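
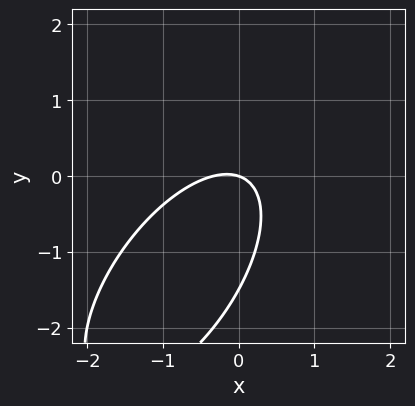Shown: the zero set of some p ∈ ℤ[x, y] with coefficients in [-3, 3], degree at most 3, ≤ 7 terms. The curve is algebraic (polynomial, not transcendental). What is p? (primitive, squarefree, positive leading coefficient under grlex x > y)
First, the degree is 2 — the shape is more complex than any degree-1 curve.
Then, reading off the gridlines: it crosses the x-axis at the gridline x = 0; it crosses the y-axis at the gridline y = 0.
Finally, putting this together gives p.

3*x^2 - 3*x*y + 2*y^2 + x + 3*y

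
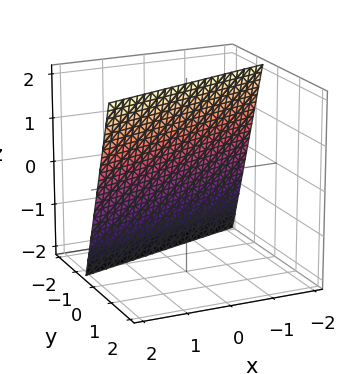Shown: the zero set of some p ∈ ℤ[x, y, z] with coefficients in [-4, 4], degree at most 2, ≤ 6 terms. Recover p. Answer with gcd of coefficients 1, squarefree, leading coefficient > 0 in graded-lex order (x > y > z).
x - 3*y + z - 2

1. Degree: the surface is flat (a plane), so deg p = 1.
2. Observable constraints: one x-axis crossing is at x = 2; one z-axis crossing is at z = 2.
3. Matching integer coefficients to the picture gives p.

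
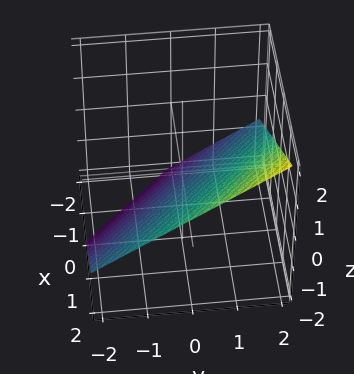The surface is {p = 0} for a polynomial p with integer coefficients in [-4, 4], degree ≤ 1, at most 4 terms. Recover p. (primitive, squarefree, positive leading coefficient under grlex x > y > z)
Degree: every cross-section is a straight line — this is a plane, so deg p = 1.
Reading off the gridlines: it meets the y-axis at y = 1 (among the integer gridlines); it crosses the x-axis at the gridline x = 1.
Fitting integer coefficients to these (and the overall shape) gives p.

2*x + 2*y - 3*z - 2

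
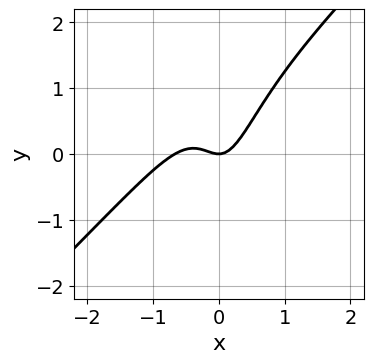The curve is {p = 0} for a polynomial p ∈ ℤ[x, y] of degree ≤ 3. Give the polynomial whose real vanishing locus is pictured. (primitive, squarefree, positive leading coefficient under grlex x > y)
3*x^3 - 3*x^2*y + 2*x^2 - y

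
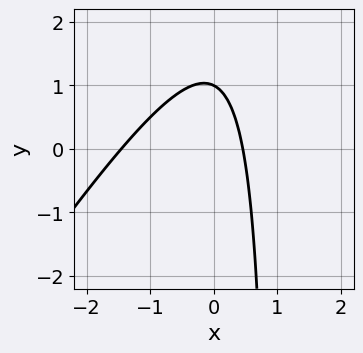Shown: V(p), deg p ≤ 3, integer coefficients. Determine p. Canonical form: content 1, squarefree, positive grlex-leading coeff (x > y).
(a) deg p = 2. No degree-1 curve has this shape.
(b) From the axis intercepts and sections: one y-axis crossing is at y = 1.
(c) The integer polynomial consistent with all of this is the stated p.

3*x^2 - 2*x*y + 3*x + 2*y - 2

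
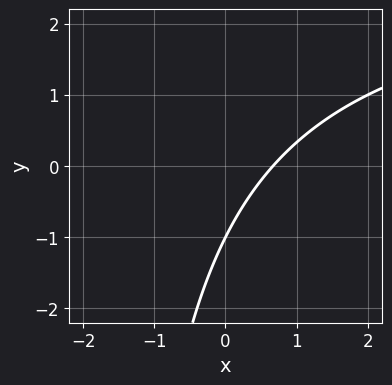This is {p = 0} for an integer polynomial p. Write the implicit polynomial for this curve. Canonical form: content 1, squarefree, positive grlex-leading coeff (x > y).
x*y - 3*x + 2*y + 2

deg p = 2.
Reading off the gridlines: it meets the y-axis at y = -1 (among the integer gridlines).
Solving for integer coefficients yields p as stated.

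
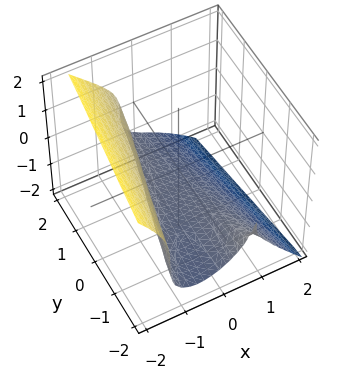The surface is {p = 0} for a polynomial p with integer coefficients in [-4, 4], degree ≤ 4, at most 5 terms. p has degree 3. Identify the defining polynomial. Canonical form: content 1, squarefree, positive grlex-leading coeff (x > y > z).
3*x^3 + 2*z^3 + 2*x*y + 2

(a) deg p = 3. The shape is more complex than any degree-2 surface.
(b) From the visible intercepts: the surface avoids every integer y-axis point in the box; one z-axis crossing is at z = -1.
(c) Assembling these constraints gives the stated polynomial.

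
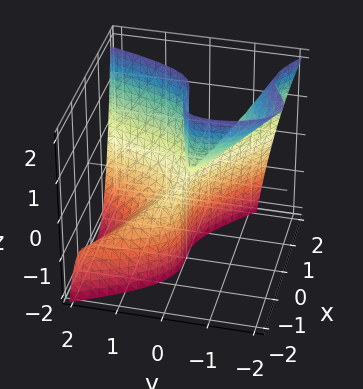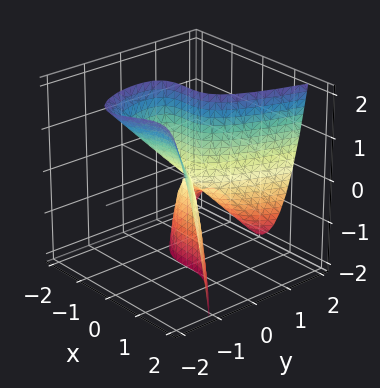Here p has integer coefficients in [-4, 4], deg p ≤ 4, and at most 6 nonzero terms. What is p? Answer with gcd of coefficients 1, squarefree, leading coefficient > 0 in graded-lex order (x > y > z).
deg p = 3.
Observable constraints: one x-axis crossing is at x = 0; it crosses the y-axis at the gridline y = 0; the visible z-axis segment lies entirely on the surface.
Together with the visible shape, these determine p as stated.

x^3 + x^2*y - y^2 - y*z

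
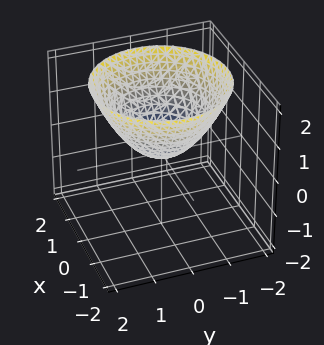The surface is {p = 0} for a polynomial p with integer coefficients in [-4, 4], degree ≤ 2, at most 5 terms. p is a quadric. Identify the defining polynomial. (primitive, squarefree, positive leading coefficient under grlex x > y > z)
2*x^2 + 2*y^2 - 3*z

deg p = 2.
Symmetries: every cross-section ⟂ z is a circle, so x, y appear only via x² + y².
Reading off the gridlines: it crosses the x-axis at the gridline x = 0; it meets the z-axis at z = 0 (among the integer gridlines).
Putting this together gives p.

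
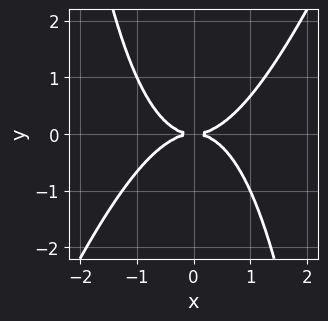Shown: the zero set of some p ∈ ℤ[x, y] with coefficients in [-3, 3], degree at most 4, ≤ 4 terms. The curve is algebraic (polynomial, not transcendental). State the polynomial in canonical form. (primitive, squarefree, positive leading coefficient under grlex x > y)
2*x^4 - x^3*y - 3*y^2

1. deg p = 4. A generic line meets the curve in up to 4 points.
2. Against the integer gridlines: one y-axis crossing is at y = 0; it meets the x-axis at x = 0 (among the integer gridlines).
3. Solving for integer coefficients yields p as stated.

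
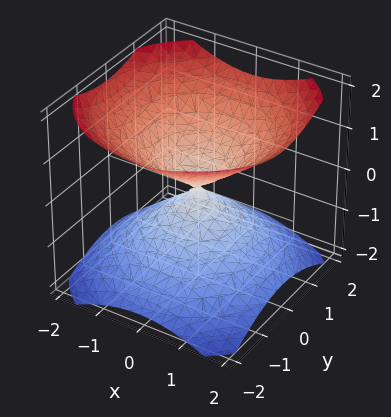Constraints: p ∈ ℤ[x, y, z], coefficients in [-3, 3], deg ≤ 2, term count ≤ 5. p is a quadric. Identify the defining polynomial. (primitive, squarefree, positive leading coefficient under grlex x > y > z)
First, the picture has 2 separate pieces. Treating them together as one polynomial.
Then, deg p = 2. Two nappes meeting at a single point; a quadric.
Next, symmetries: mirror symmetry z ↦ −z ⇒ only even powers of z; every cross-section ⟂ z is a circle, so x, y appear only via x² + y².
Next, reading off the gridlines: one x-axis crossing is at x = 0; it crosses the y-axis at the gridline y = 0; a circular section at z = 1 has radius between 1 and 2; it crosses the z-axis at the gridline z = 0.
Finally, fitting integer coefficients to these (and the overall shape) gives p.

2*x^2 + 2*y^2 - 3*z^2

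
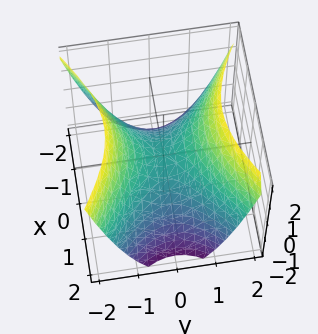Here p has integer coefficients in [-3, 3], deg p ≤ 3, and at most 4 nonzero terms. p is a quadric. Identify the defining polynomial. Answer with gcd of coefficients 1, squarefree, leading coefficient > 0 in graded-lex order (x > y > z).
1. Degree: a hyperbolic paraboloid; a quadric, so deg p = 2.
2. Symmetries: it's symmetric under y → −y, forcing even powers of y; it's symmetric under x → −x, forcing even powers of x.
3. Checking where it meets the axes: it meets the y-axis at y = 0 (among the integer gridlines); one z-axis crossing is at z = 0; it crosses the x-axis at the gridline x = 0.
4. Together with the visible shape, these determine p as stated.

2*x^2 - 3*y^2 + 3*z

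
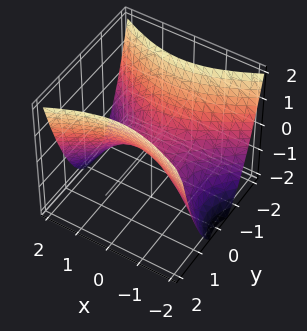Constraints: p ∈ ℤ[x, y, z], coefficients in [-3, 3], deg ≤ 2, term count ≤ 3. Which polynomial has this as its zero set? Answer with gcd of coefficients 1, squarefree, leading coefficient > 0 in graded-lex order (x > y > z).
1. Degree: a hyperbolic paraboloid; a quadric, so deg p = 2.
2. Symmetries: the x ↦ −x reflection is a symmetry, so x appears only in even powers; mirror symmetry y ↦ −y ⇒ only even powers of y.
3. Against the integer gridlines: it crosses the z-axis at the gridline z = 0; one y-axis crossing is at y = 0; it crosses the x-axis at the gridline x = 0.
4. Matching integer coefficients to the picture gives p.

x^2 - 2*y^2 + 2*z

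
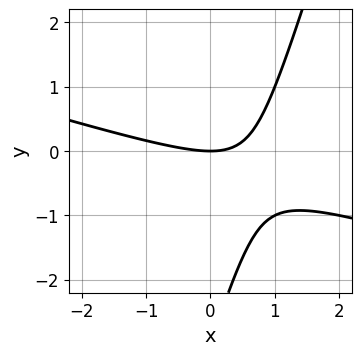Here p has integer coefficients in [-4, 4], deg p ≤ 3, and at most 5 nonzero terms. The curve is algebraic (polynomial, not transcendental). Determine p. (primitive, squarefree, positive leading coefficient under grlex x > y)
The degree is 2 — a generic line meets the curve in up to 2 points.
Observable constraints: it crosses the y-axis at the gridline y = 0; one x-axis crossing is at x = 0.
Putting this together gives p.

x^2 + 3*x*y - y^2 - 3*y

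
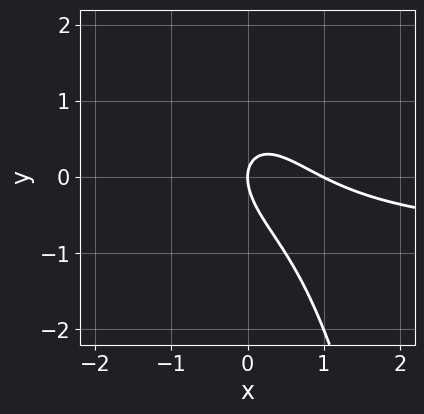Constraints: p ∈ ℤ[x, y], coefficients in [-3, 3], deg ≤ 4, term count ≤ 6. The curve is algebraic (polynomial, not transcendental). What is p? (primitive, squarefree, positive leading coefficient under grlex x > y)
x^2*y + x^2 + x*y + y^2 - x

First, deg p = 3.
Next, from the visible intercepts: one y-axis crossing is at y = 0; the x-axis gridline crossings are at x ∈ {0, 1}.
Finally, the integer polynomial consistent with all of this is the stated p.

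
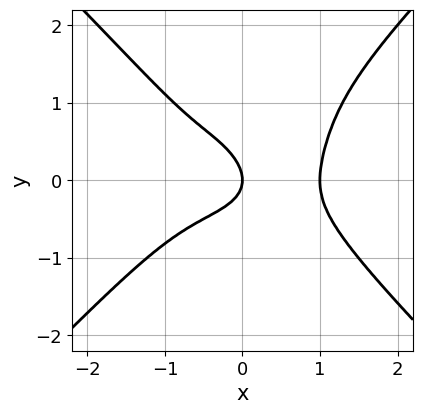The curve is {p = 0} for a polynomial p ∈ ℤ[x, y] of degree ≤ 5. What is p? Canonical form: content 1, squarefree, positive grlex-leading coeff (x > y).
2*x^4 - 2*y^4 + 2*y^3 - 3*y^2 - 2*x

First, degree: the shape is more complex than any degree-3 curve, so deg p = 4.
Next, from the axis intercepts and sections: it crosses the y-axis at the gridline y = 0; the x-axis gridline crossings are at x ∈ {0, 1}.
Finally, fitting integer coefficients to these (and the overall shape) gives p.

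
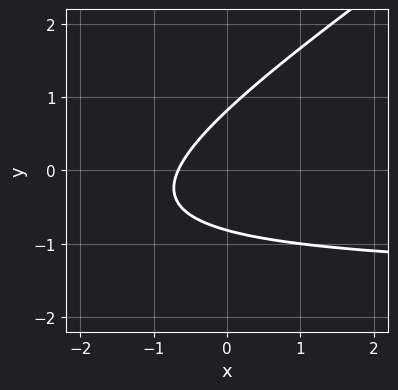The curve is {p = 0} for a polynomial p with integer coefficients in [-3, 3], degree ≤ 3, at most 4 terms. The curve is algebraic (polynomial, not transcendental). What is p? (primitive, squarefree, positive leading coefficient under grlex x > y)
First, degree: a generic line meets the curve in up to 2 points, so deg p = 2.
Finally, matching integer coefficients to the picture gives p.

2*x*y - 3*y^2 + 3*x + 2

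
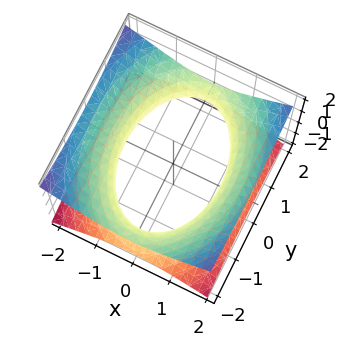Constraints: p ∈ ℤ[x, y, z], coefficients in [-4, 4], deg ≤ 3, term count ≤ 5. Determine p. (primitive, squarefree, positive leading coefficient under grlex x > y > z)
The degree is 2 — one connected sheet with a waist; a quadric.
Symmetries: the z ↦ −z reflection is a symmetry, so z appears only in even powers; it's symmetric under x → −x, forcing even powers of x; the y ↦ −y reflection is a symmetry, so y appears only in even powers.
Against the integer gridlines: it misses every integer gridline on the z-axis.
Assembling these constraints gives the stated polynomial.

2*x^2 + y^2 - 3*z^2 - 3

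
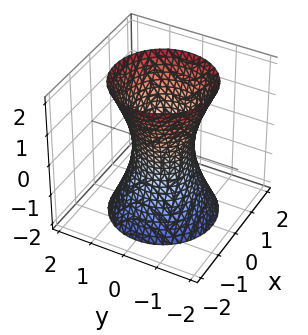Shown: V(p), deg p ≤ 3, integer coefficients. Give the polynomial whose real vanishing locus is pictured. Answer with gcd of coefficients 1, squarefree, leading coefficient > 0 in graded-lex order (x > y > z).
3*x^2 + 3*y^2 - z^2 - 2

(a) deg p = 2. One connected sheet with a waist; a quadric.
(b) Symmetries: rotational symmetry about the z-axis ⇒ p depends on x, y only through x² + y²; it's symmetric under z → −z, forcing even powers of z.
(c) From the visible intercepts: it misses every integer gridline on the z-axis; a circular section at z = 1 has radius exactly 1.
(d) These observations pin down the coefficients.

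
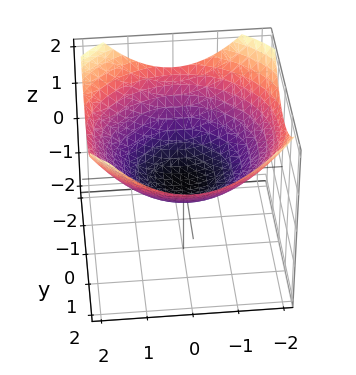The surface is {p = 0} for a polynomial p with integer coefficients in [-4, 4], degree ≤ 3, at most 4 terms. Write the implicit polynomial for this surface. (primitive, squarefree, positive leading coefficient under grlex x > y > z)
The degree is 2 — no degree-1 surface has this shape.
Symmetries: the z-axis is an axis of rotation, so x and y enter only as x² + y².
From the visible intercepts: a circular section at z = 0 has radius exactly 1; the x-axis gridline crossings are at x ∈ {-1, 1}; among the integer gridlines, it crosses the y-axis at y ∈ {-1, 1}.
These observations pin down the coefficients.

x^2 + y^2 - 3*z - 1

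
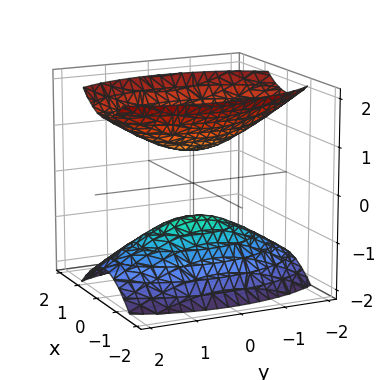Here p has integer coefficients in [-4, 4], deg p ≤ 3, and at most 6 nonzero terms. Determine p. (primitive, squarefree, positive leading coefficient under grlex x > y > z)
(a) I count 2 distinct pieces. Treating them together as one polynomial.
(b) The degree is 2 — two sheets facing apart; a quadric.
(c) Symmetries: it's symmetric under x → −x, forcing even powers of x; mirror symmetry y ↦ −y ⇒ only even powers of y; it's symmetric under z → −z, forcing even powers of z.
(d) Reading off the gridlines: it misses every integer gridline on the y-axis; no x-intercept at any integer in the box.
(e) Assembling these constraints gives the stated polynomial.

3*x^2 + y^2 - 2*z^2 + 1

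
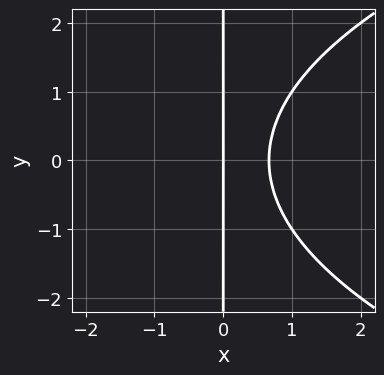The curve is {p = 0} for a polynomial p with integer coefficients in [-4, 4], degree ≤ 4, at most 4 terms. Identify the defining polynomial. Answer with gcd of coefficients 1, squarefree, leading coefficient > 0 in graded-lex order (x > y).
First, deg p = 3. No degree-2 curve has this shape.
Next, symmetries: it's symmetric under y → −y, forcing even powers of y.
Next, observable constraints: the visible y-axis segment lies entirely on the curve; it crosses the x-axis at the gridline x = 0.
Finally, the integer polynomial consistent with all of this is the stated p.

x*y^2 - 3*x^2 + 2*x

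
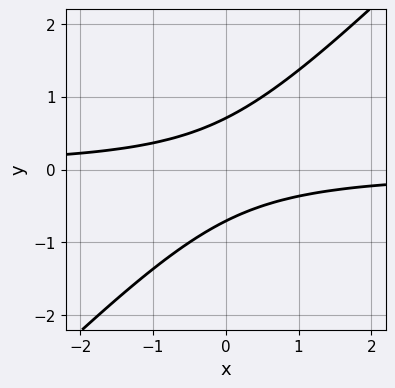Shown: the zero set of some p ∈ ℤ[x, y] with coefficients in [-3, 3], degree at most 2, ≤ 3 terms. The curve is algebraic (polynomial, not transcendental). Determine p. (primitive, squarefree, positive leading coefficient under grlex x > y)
2*x*y - 2*y^2 + 1

1. deg p = 2.
2. Observable constraints: no x-intercept at any integer in the box.
3. Fitting integer coefficients to these (and the overall shape) gives p.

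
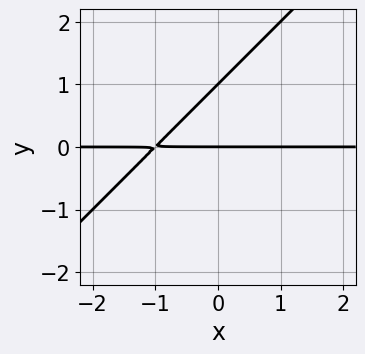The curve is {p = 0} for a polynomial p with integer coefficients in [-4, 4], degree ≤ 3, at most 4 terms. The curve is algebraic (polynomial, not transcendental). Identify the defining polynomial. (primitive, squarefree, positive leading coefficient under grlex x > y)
x*y - y^2 + y

First, deg p = 2.
Then, against the integer gridlines: every point of the x-axis in the box is on the curve; the y-axis gridline crossings are at y ∈ {0, 1}.
Finally, assembling these constraints gives the stated polynomial.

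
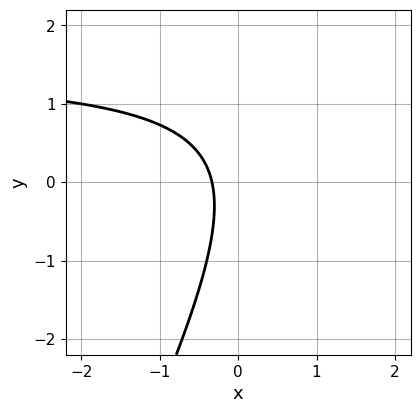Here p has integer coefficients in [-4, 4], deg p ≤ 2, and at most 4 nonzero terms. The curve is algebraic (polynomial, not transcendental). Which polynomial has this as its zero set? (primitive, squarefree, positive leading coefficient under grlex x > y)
2*x*y - y^2 - 3*x - 1

1. Degree: the shape is more complex than any degree-1 curve, so deg p = 2.
2. Observable constraints: the curve avoids every integer y-axis point in the box.
3. Fitting integer coefficients to these (and the overall shape) gives p.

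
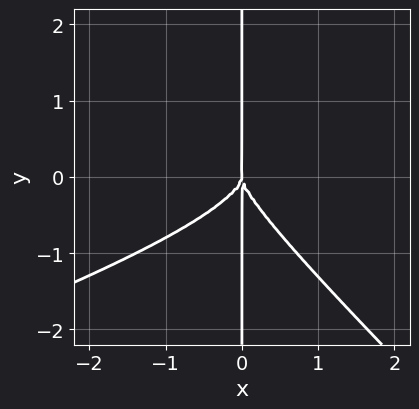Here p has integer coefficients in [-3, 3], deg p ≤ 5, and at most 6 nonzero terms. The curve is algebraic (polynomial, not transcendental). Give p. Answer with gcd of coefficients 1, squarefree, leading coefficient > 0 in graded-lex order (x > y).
First, deg p = 4.
Next, from the visible intercepts: every point of the y-axis in the box is on the curve; it crosses the x-axis at the gridline x = 0.
Finally, the integer polynomial consistent with all of this is the stated p.

x^3*y - 2*x^2*y^2 - 3*x*y^3 - 2*x^3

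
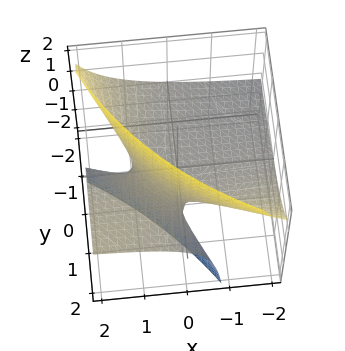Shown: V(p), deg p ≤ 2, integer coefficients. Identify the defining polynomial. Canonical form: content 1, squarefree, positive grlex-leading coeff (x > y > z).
(a) The degree is 2 — no degree-1 surface has this shape.
(b) Reading off the gridlines: every point of the x-axis in the box is on the surface; it meets the z-axis at z = 0 (among the integer gridlines).
(c) Putting this together gives p. Check: (0, 1, 0) on the y-axis lies on the surface, and p(0, 1, 0) = 0. ✓

x*y - 3*x*z - 3*y*z + 3*z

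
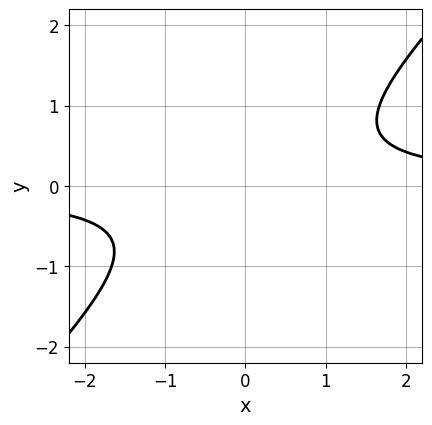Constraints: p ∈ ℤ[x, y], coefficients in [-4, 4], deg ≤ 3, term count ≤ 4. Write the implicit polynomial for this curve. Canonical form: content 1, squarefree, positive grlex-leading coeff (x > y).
3*x*y - 3*y^2 - 2

First, the degree is 2 — a generic line meets the curve in up to 2 points.
Next, from the visible intercepts: the curve avoids every integer y-axis point in the box; it misses every integer gridline on the x-axis.
Finally, putting this together gives p.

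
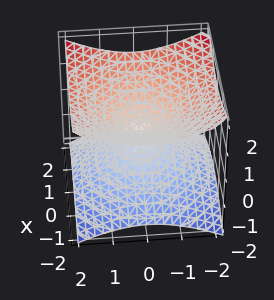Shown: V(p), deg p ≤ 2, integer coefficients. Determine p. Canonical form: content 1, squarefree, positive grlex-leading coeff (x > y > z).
First, degree: two nappes meeting at a single point; a quadric, so deg p = 2.
Then, symmetry: the z-axis is an axis of rotation, so x and y enter only as x² + y²; it's symmetric under z → −z, forcing even powers of z.
Then, checking where it meets the axes: it meets the y-axis at y = 0 (among the integer gridlines); it meets the z-axis at z = 0 (among the integer gridlines); it crosses the x-axis at the gridline x = 0; a circular section at z = -1 has radius between 1 and 2.
Finally, assembling these constraints gives the stated polynomial.

x^2 + y^2 - 2*z^2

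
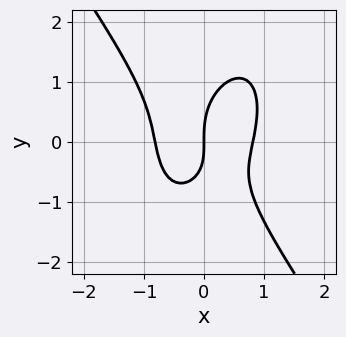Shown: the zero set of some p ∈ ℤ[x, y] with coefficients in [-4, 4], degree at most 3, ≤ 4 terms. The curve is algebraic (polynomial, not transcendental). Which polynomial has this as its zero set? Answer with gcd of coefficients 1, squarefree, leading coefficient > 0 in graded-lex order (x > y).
3*x^3 + y^3 - x*y - 2*x

(a) The degree is 3 — no degree-2 curve has this shape.
(b) From the axis intercepts and sections: one y-axis crossing is at y = 0; it meets the x-axis at x = 0 (among the integer gridlines).
(c) Fitting integer coefficients to these (and the overall shape) gives p.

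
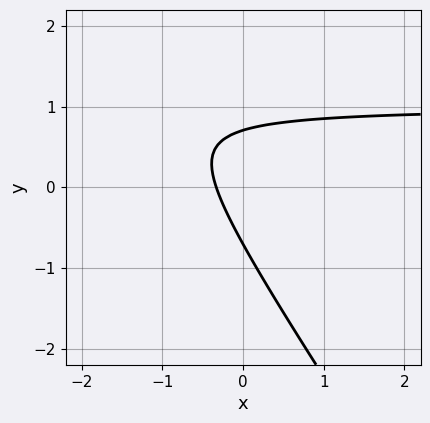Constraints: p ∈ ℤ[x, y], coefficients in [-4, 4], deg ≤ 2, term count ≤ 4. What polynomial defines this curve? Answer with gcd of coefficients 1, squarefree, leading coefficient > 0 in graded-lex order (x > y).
3*x*y + 2*y^2 - 3*x - 1

(a) The degree is 2 — no degree-1 curve has this shape.
(b) The integer polynomial consistent with all of this is the stated p.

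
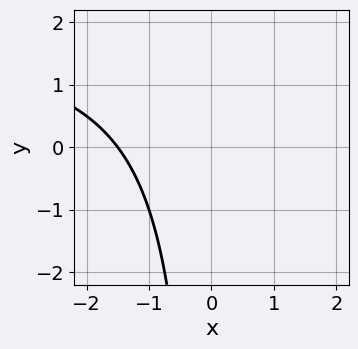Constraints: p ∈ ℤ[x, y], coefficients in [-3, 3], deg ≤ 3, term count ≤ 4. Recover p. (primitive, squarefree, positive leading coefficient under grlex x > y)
x*y - 2*x - 3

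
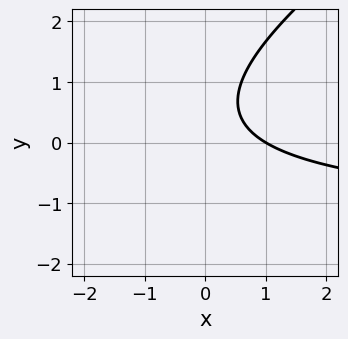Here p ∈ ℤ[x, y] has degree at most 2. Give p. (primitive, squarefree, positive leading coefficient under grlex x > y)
2*x*y - 3*y^2 + 3*x + 3*y - 3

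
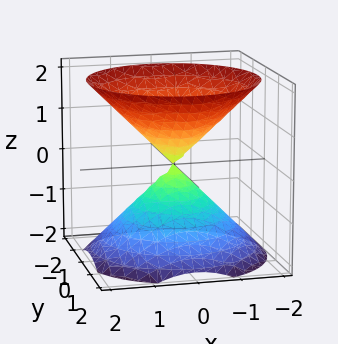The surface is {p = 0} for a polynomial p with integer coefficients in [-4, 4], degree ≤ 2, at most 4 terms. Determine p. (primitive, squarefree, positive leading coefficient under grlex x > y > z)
x^2 + y^2 - z^2

1. There are 2 components.
2. The degree is 2 — a double cone through the origin; a quadric.
3. Symmetries: rotational symmetry about the z-axis ⇒ p depends on x, y only through x² + y²; mirror symmetry z ↦ −z ⇒ only even powers of z.
4. From the visible intercepts: one x-axis crossing is at x = 0; it crosses the y-axis at the gridline y = 0.
5. Together with the visible shape, these determine p as stated.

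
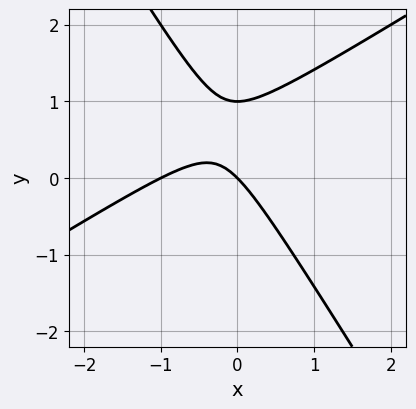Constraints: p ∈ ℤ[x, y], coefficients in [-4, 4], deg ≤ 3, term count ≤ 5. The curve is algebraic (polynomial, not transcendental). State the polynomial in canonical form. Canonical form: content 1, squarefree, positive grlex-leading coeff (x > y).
First, deg p = 2.
Then, against the integer gridlines: the x-axis gridline crossings are at x ∈ {-1, 0}; the y-axis gridline crossings are at y ∈ {0, 1}.
Finally, matching integer coefficients to the picture gives p.

x^2 - x*y - y^2 + x + y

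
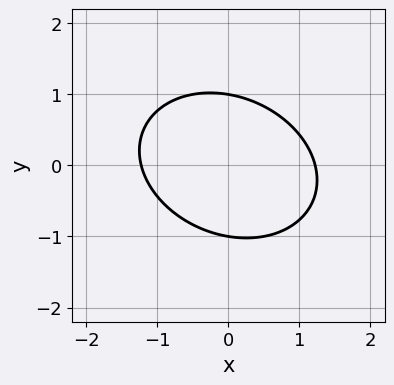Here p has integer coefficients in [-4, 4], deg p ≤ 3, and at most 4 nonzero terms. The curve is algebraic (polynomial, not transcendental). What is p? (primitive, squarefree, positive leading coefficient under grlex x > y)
2*x^2 + x*y + 3*y^2 - 3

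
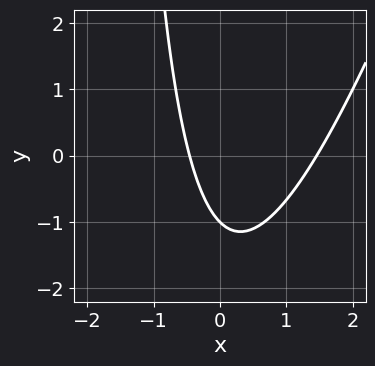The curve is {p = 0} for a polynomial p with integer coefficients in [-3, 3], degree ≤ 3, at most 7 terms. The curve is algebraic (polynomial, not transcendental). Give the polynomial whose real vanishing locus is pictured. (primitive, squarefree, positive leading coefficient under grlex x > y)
(a) The degree is 2 — a generic line meets the curve in up to 2 points.
(b) Observable constraints: it crosses the y-axis at the gridline y = -1.
(c) Solving for integer coefficients yields p as stated.

3*x^2 - x*y - 3*x - 2*y - 2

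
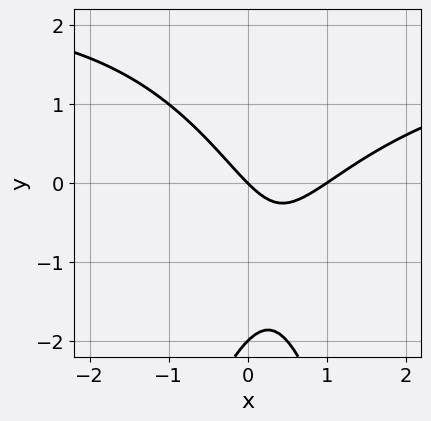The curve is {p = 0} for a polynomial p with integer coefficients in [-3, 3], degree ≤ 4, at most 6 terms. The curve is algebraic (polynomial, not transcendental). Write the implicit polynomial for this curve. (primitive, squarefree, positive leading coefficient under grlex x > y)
x^2*y - 2*x^2 + y^2 + 2*x + 2*y

First, the degree is 3 — a generic line meets the curve in up to 3 points.
Then, observable constraints: the y-axis gridline crossings are at y ∈ {-2, 0}; the x-axis gridline crossings are at x ∈ {0, 1}.
Finally, together with the visible shape, these determine p as stated.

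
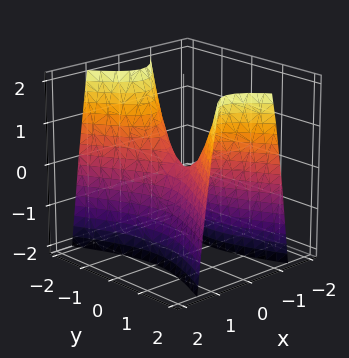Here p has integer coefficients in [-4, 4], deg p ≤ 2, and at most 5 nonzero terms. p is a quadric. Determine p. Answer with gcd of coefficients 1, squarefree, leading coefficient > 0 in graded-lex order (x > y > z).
First, the degree is 2 — a saddle surface; a quadric.
Next, symmetries: it's symmetric under y → −y, forcing even powers of y; mirror symmetry x ↦ −x ⇒ only even powers of x.
Then, checking where it meets the axes: it meets the z-axis at z = 0 (among the integer gridlines); one y-axis crossing is at y = 0.
Finally, these observations pin down the coefficients.

3*x^2 - y^2 + z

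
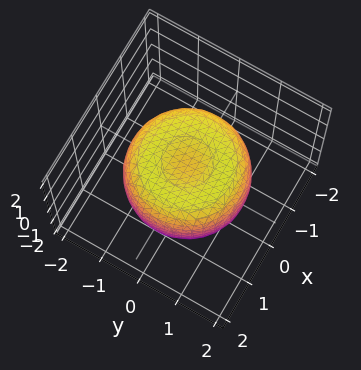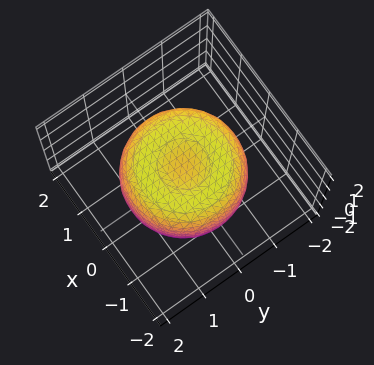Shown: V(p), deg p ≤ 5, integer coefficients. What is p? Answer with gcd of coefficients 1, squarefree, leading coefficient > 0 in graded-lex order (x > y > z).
First, deg p = 4. A generic line meets the surface in up to 4 points.
Next, symmetries: every cross-section ⟂ z is a circle, so x, y appear only via x² + y².
Then, from the visible intercepts: a circular section at z = -1 has radius between 0 and 1.
Finally, these observations pin down the coefficients.

2*x^4 + 4*x^2*y^2 + 2*y^4 - 3*x^2 - 3*y^2 + 3*z^2 - 2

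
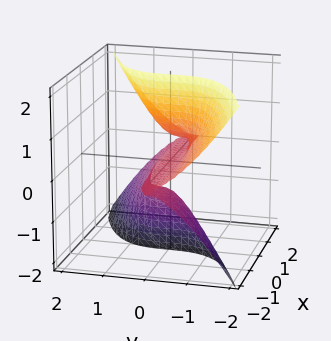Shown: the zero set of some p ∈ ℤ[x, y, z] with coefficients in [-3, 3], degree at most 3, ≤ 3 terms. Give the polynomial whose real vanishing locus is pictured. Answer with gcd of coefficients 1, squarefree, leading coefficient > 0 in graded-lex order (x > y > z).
3*x*z^2 - 3*y^3 - z

(a) Degree: no degree-2 surface has this shape, so deg p = 3.
(b) Observable constraints: the visible x-axis segment lies entirely on the surface; it crosses the z-axis at the gridline z = 0.
(c) Together with the visible shape, these determine p as stated.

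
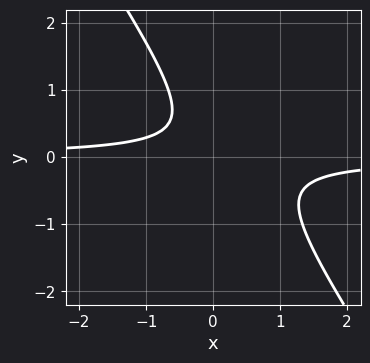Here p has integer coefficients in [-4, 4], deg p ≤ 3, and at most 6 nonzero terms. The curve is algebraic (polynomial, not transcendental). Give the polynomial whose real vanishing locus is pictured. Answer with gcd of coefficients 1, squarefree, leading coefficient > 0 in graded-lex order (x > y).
3*x*y + 2*y^2 - y + 1

Degree: the shape is more complex than any degree-1 curve, so deg p = 2.
From the axis intercepts and sections: it misses every integer gridline on the y-axis; no x-intercept at any integer in the box.
These observations pin down the coefficients.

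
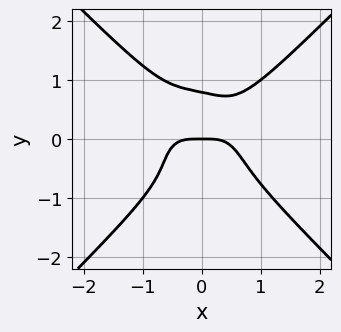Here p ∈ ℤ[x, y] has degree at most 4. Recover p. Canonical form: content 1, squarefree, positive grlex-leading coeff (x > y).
deg p = 4. No degree-3 curve has this shape.
Observable constraints: it meets the y-axis at y = 0 (among the integer gridlines); it crosses the x-axis at the gridline x = 0.
These observations pin down the coefficients.

2*x^4 - 2*y^4 - x*y^2 + y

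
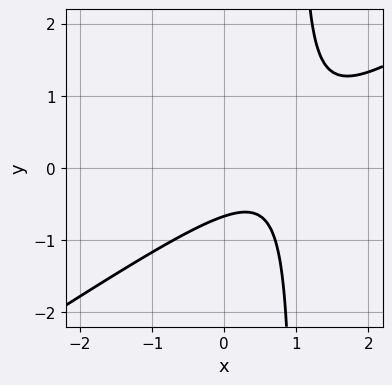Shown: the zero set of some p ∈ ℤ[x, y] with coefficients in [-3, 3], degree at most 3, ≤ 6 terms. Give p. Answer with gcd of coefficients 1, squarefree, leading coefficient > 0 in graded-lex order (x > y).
2*x^2 - 3*x*y - 3*x + 3*y + 2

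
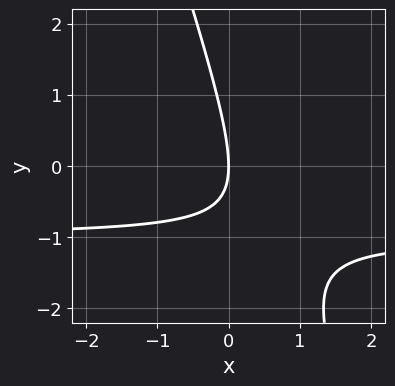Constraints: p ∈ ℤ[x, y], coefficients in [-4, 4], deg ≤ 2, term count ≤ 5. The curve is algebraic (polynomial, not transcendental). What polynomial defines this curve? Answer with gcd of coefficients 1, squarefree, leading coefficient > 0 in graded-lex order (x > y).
3*x*y + y^2 + 3*x

Degree: no degree-1 curve has this shape, so deg p = 2.
Reading off the gridlines: it crosses the x-axis at the gridline x = 0; one y-axis crossing is at y = 0.
Assembling these constraints gives the stated polynomial.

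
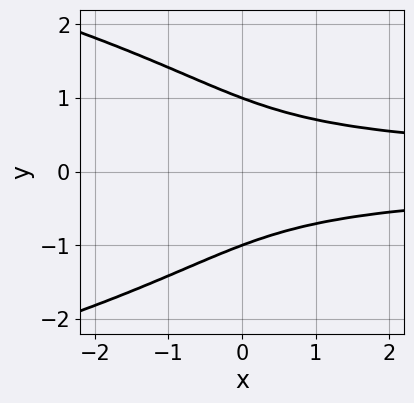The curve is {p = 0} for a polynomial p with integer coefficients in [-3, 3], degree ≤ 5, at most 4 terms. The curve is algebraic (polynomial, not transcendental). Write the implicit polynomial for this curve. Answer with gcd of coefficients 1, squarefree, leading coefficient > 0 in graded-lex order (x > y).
The degree is 4 — a generic line meets the curve in up to 4 points.
Symmetries: it's symmetric under y → −y, forcing even powers of y.
Reading off the gridlines: among the integer gridlines, it crosses the y-axis at y ∈ {-1, 1}; the curve avoids every integer x-axis point in the box.
The integer polynomial consistent with all of this is the stated p.

2*y^4 + 3*x*y^2 - 2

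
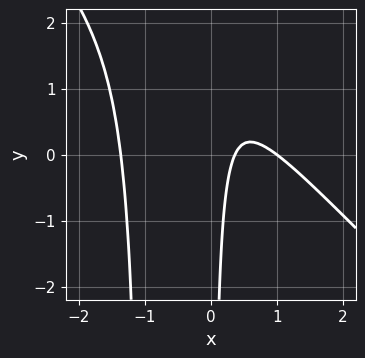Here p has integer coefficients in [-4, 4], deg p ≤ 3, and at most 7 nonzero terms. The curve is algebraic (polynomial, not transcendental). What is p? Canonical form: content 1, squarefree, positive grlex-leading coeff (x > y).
2*x^3 + 2*x^2*y + 2*x*y - 3*x + 1

deg p = 3. The shape is more complex than any degree-2 curve.
Observable constraints: no y-intercept at any integer in the box; it meets the x-axis at x = 1 (among the integer gridlines).
Putting this together gives p.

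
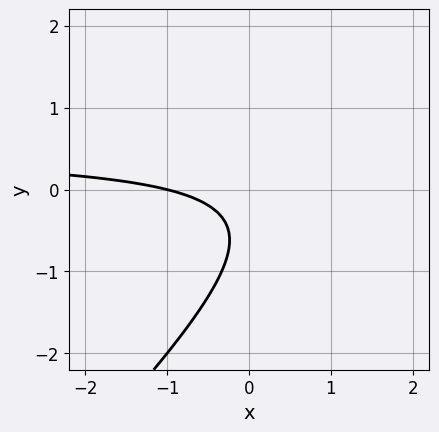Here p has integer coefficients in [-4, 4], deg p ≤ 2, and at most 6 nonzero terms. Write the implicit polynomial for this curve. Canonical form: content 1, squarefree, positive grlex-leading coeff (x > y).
First, deg p = 2. No degree-1 curve has this shape.
Next, from the visible intercepts: the curve avoids every integer y-axis point in the box; one x-axis crossing is at x = -1.
Finally, fitting integer coefficients to these (and the overall shape) gives p.

2*x*y - 2*y^2 - x - 2*y - 1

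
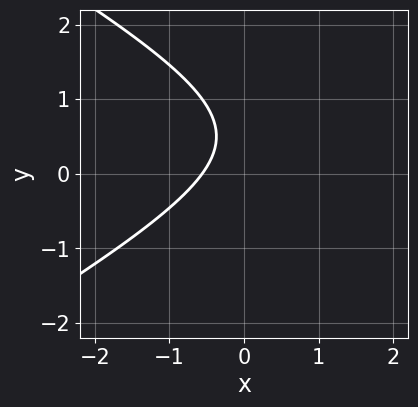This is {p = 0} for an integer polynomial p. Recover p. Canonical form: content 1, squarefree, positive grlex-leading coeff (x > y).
x^2 - 3*y^2 - 3*x + 3*y - 2

(a) Degree: the shape is more complex than any degree-1 curve, so deg p = 2.
(b) From the visible intercepts: it misses every integer gridline on the y-axis.
(c) The integer polynomial consistent with all of this is the stated p.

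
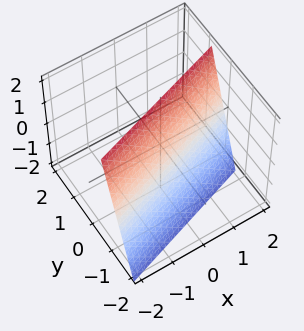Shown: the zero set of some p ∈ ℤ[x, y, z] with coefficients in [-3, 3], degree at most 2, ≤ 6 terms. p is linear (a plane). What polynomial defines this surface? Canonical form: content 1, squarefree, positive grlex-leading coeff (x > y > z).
x - 3*y + z - 2

1. The degree is 1 — the surface is flat (a plane).
2. Against the integer gridlines: it meets the x-axis at x = 2 (among the integer gridlines); one z-axis crossing is at z = 2.
3. Fitting integer coefficients to these (and the overall shape) gives p.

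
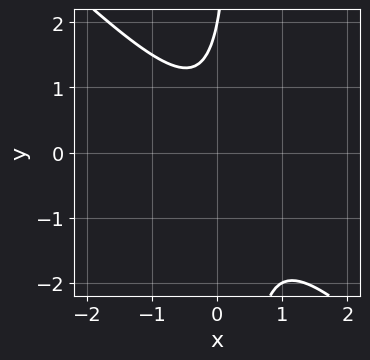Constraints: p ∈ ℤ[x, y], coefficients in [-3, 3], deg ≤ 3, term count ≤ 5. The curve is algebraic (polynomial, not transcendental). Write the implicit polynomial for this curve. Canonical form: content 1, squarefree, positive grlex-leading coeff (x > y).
3*x^2 + 3*x*y - x - y + 2

First, degree: a generic line meets the curve in up to 2 points, so deg p = 2.
Then, against the integer gridlines: one y-axis crossing is at y = 2; it misses every integer gridline on the x-axis.
Finally, together with the visible shape, these determine p as stated.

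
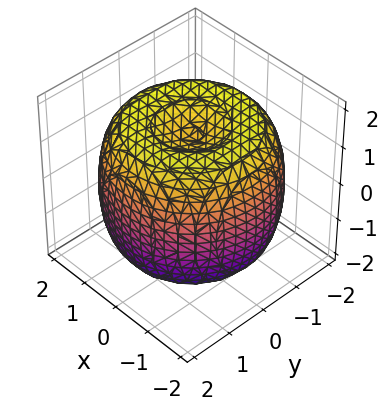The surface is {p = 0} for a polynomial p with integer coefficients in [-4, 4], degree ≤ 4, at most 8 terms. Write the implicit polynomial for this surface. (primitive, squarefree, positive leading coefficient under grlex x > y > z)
1. Degree: no degree-3 surface has this shape, so deg p = 4.
2. Symmetries: the z-axis is an axis of rotation, so x and y enter only as x² + y².
3. Observable constraints: a circular section at z = 1 has radius between 1 and 2.
4. Matching integer coefficients to the picture gives p.

x^4 + 2*x^2*y^2 + y^4 - 3*x^2 - 3*y^2 + 2*z^2 - 3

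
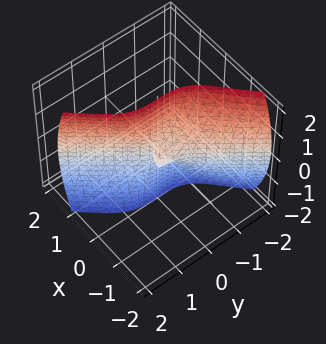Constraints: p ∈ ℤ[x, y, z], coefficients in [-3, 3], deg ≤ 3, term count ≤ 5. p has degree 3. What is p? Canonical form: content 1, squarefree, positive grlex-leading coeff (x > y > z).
2*x^3 + x*z^2 - y^3 + x^2

The degree is 3 — the shape is more complex than any degree-2 surface.
From the axis intercepts and sections: the visible z-axis segment lies entirely on the surface; one y-axis crossing is at y = 0; it meets the x-axis at x = 0 (among the integer gridlines).
Fitting integer coefficients to these (and the overall shape) gives p.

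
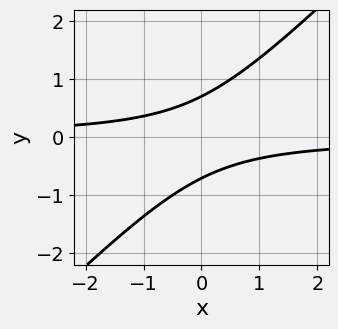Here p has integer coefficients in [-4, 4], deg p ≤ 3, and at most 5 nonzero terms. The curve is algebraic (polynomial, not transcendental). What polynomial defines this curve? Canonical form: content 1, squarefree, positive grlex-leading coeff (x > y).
2*x*y - 2*y^2 + 1

(a) The degree is 2 — no degree-1 curve has this shape.
(b) From the axis intercepts and sections: it misses every integer gridline on the x-axis.
(c) Fitting integer coefficients to these (and the overall shape) gives p.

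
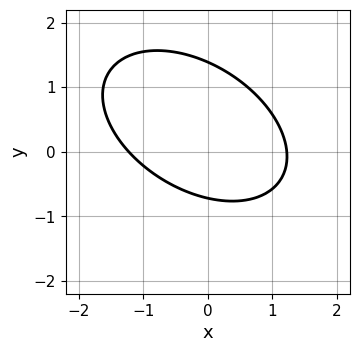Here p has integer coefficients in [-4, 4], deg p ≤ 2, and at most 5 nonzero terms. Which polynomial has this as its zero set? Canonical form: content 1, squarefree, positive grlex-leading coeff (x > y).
First, degree: a generic line meets the curve in up to 2 points, so deg p = 2.
Finally, the integer polynomial consistent with all of this is the stated p.

2*x^2 + 2*x*y + 3*y^2 - 2*y - 3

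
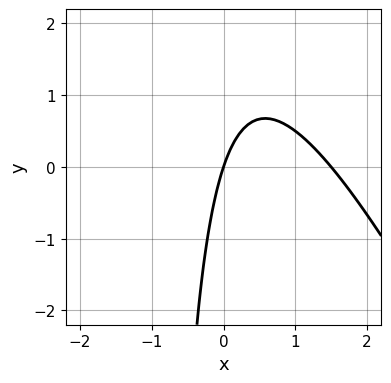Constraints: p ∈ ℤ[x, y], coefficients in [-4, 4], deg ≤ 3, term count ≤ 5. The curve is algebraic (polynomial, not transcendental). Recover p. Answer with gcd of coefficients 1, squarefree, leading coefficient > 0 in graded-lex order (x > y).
2*x^2 + x*y - 3*x + y

(a) The degree is 2 — a generic line meets the curve in up to 2 points.
(b) From the visible intercepts: one x-axis crossing is at x = 0; one y-axis crossing is at y = 0.
(c) Putting this together gives p.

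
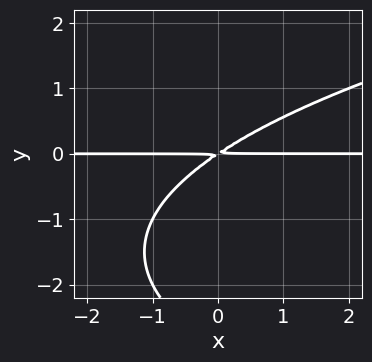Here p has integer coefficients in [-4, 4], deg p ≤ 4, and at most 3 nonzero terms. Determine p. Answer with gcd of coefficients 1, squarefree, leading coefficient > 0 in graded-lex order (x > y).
(a) The degree is 3 — the shape is more complex than any degree-2 curve.
(b) Reading off the gridlines: the visible x-axis segment lies entirely on the curve.
(c) Assembling these constraints gives the stated polynomial.

y^3 - 2*x*y + 3*y^2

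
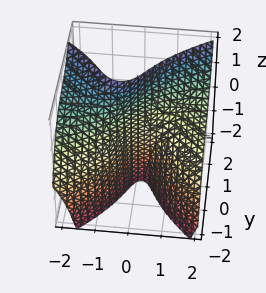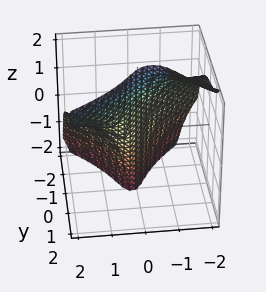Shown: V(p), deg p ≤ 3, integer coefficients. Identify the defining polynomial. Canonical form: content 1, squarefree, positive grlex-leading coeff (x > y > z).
1. The degree is 3 — a generic line meets the surface in up to 3 points.
2. Observable constraints: it crosses the y-axis at the gridline y = 0; the visible z-axis segment lies entirely on the surface; among the integer gridlines, it crosses the x-axis at x ∈ {0, 1}.
3. These observations pin down the coefficients.

3*x^2*z - 2*y^3 - 3*x^2 + 3*x - 3*y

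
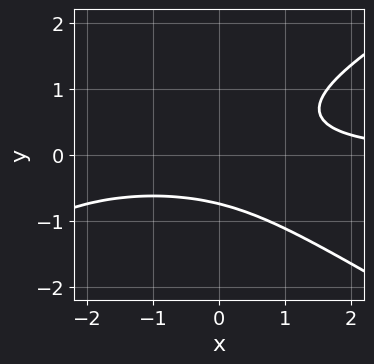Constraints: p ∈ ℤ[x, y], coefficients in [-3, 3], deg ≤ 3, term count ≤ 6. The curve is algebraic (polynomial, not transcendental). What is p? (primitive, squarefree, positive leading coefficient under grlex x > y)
x^2*y - 3*y^3 + 2*x*y - y - 2

1. Degree: the shape is more complex than any degree-2 curve, so deg p = 3.
2. From the axis intercepts and sections: it misses every integer gridline on the x-axis.
3. Putting this together gives p.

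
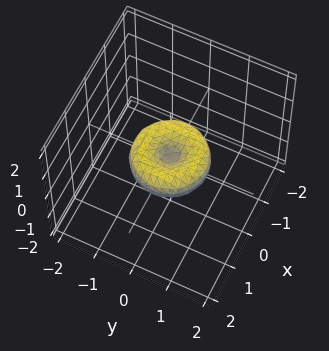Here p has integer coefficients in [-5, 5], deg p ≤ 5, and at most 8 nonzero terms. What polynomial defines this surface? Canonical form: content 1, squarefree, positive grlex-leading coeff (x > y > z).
2*x^4 + 4*x^2*y^2 + 2*y^4 - 2*x^2 - 2*y^2 + 3*z^2

First, deg p = 4. A generic line meets the surface in up to 4 points.
Then, by symmetry, the z-axis is an axis of rotation, so x and y enter only as x² + y².
Next, observable constraints: among the integer gridlines, it crosses the y-axis at y ∈ {-1, 0, 1}; the x-axis gridline crossings are at x ∈ {-1, 0, 1}; it crosses the z-axis at the gridline z = 0; a circular section at z = 0 has radius exactly 1.
Finally, matching integer coefficients to the picture gives p.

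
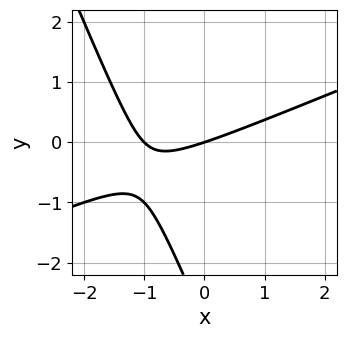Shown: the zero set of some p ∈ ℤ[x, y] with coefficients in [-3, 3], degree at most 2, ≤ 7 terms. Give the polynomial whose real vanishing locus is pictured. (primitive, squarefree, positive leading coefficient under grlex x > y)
First, degree: no degree-1 curve has this shape, so deg p = 2.
Then, from the visible intercepts: the x-axis gridline crossings are at x ∈ {-1, 0}; one y-axis crossing is at y = 0.
Finally, fitting integer coefficients to these (and the overall shape) gives p.

x^2 - 2*x*y - y^2 + x - 3*y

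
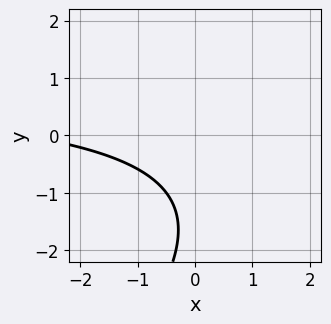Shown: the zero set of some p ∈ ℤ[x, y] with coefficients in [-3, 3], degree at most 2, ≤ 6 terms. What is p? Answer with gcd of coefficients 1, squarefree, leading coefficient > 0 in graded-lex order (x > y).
Degree: the shape is more complex than any degree-1 curve, so deg p = 2.
From the axis intercepts and sections: no x-intercept at any integer in the box; it misses every integer gridline on the y-axis.
Putting this together gives p.

x*y - y^2 - x - 3*y - 3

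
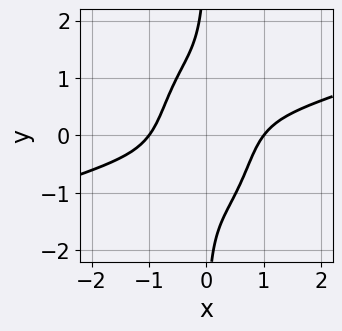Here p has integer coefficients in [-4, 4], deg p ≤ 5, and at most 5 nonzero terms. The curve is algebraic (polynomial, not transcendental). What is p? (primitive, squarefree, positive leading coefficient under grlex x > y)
x^4 - 3*x^3*y - x*y^3 - 1

1. deg p = 4.
2. Reading off the gridlines: the x-axis gridline crossings are at x ∈ {-1, 1}; it misses every integer gridline on the y-axis.
3. Fitting integer coefficients to these (and the overall shape) gives p.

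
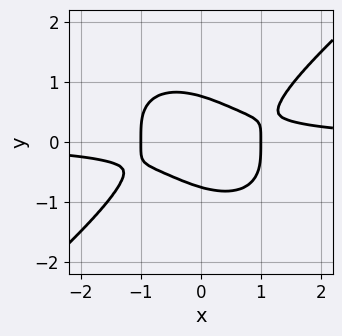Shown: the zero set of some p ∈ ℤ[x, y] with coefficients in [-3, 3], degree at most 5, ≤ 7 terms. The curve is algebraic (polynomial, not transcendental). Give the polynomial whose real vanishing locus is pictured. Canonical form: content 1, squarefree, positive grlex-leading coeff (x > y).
2*x^3*y - 3*y^4 - x^2 - 2*x*y + 1

deg p = 4. The shape is more complex than any degree-3 curve.
Checking where it meets the axes: the x-axis gridline crossings are at x ∈ {-1, 1}.
These observations pin down the coefficients.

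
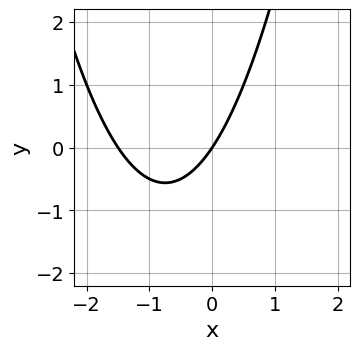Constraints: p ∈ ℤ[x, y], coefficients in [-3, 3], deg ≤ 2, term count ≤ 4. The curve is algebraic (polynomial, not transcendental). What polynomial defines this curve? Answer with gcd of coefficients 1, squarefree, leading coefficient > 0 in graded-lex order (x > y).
2*x^2 + 3*x - 2*y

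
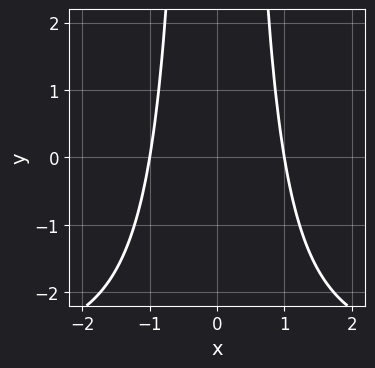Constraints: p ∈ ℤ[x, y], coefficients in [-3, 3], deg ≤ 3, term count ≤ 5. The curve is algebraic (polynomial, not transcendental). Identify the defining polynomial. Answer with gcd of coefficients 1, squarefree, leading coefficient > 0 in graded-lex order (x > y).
deg p = 3. A generic line meets the curve in up to 3 points.
Symmetries: it's symmetric under x → −x, forcing even powers of x.
Reading off the gridlines: it misses every integer gridline on the y-axis; among the integer gridlines, it crosses the x-axis at x ∈ {-1, 1}.
Matching integer coefficients to the picture gives p.

x^2*y + 3*x^2 - 3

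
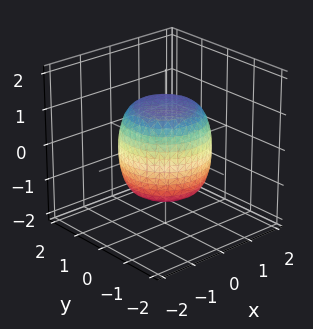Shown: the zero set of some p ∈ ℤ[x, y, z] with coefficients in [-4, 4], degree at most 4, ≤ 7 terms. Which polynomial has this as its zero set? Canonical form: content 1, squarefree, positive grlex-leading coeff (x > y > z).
(a) Degree: no degree-3 surface has this shape, so deg p = 4.
(b) By symmetry, the z-axis is an axis of rotation, so x and y enter only as x² + y².
(c) From the visible intercepts: a circular section at z = 1 has radius exactly 1.
(d) Fitting integer coefficients to these (and the overall shape) gives p.

2*x^4 + 4*x^2*y^2 + 2*y^4 - x^2 - y^2 + 2*z^2 - 3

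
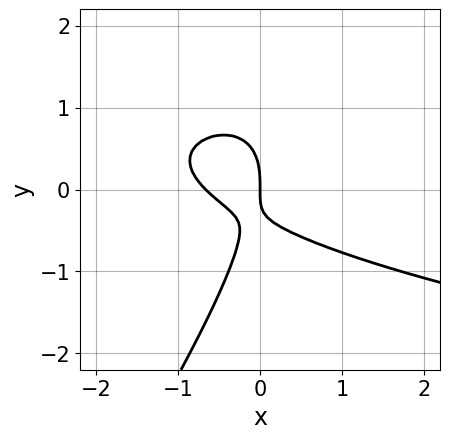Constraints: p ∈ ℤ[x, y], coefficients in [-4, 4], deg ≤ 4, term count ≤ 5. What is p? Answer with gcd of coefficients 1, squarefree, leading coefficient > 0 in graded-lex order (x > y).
3*x*y^2 - 2*y^3 - 3*x^2 - 3*x*y - 2*x

First, deg p = 3.
Next, from the visible intercepts: one y-axis crossing is at y = 0; it crosses the x-axis at the gridline x = 0.
Finally, these observations pin down the coefficients.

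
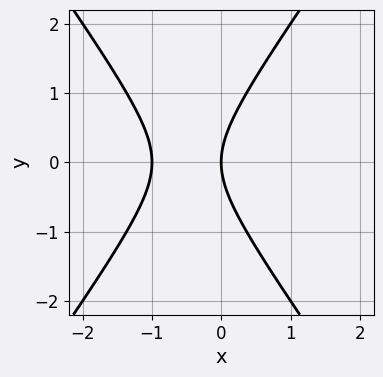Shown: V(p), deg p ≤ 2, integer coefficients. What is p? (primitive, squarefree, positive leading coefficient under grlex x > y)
First, the degree is 2 — a generic line meets the curve in up to 2 points.
Next, symmetries: the y ↦ −y reflection is a symmetry, so y appears only in even powers.
Next, against the integer gridlines: the x-axis gridline crossings are at x ∈ {-1, 0}; it meets the y-axis at y = 0 (among the integer gridlines).
Finally, these observations pin down the coefficients.

2*x^2 - y^2 + 2*x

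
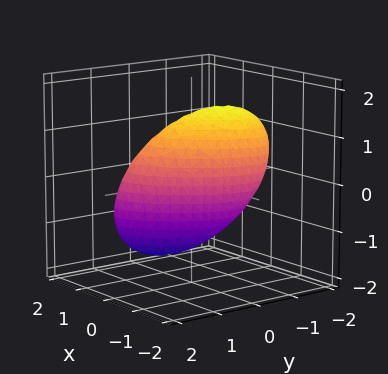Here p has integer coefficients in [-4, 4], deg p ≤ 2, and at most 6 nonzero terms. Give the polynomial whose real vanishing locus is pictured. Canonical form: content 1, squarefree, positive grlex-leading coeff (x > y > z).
deg p = 2.
From the visible intercepts: among the integer gridlines, it crosses the y-axis at y ∈ {-1, 1}.
These observations pin down the coefficients.

3*x^2 - 3*x*y + 2*y^2 + y*z + z^2 - 2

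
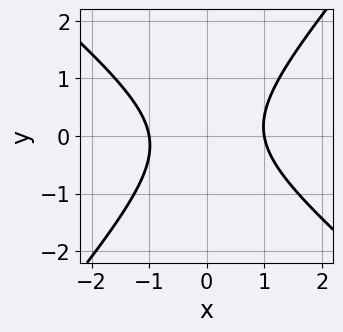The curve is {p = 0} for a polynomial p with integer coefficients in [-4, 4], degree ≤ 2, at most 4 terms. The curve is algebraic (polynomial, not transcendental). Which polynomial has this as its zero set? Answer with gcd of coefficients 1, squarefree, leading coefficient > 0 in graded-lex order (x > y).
3*x^2 + x*y - 3*y^2 - 3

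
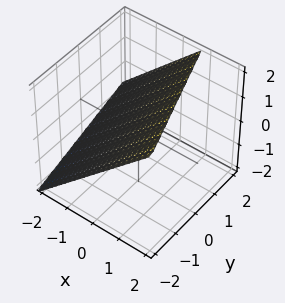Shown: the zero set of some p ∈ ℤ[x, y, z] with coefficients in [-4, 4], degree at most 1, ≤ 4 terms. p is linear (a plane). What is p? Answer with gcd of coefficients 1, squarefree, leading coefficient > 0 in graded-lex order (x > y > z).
3*x + y - 3*z + 2

First, the degree is 1 — the surface is flat (a plane).
Next, reading off the gridlines: it meets the y-axis at y = -2 (among the integer gridlines).
Finally, together with the visible shape, these determine p as stated.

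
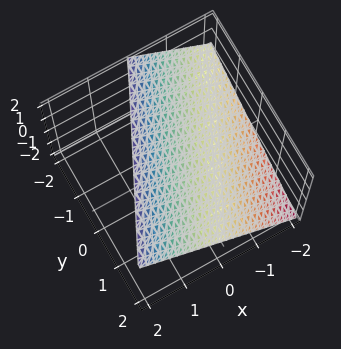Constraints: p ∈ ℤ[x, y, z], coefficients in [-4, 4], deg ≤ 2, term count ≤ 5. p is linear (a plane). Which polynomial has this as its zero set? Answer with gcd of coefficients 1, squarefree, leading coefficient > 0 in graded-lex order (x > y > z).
First, degree: the surface is flat (a plane), so deg p = 1.
Next, checking where it meets the axes: it crosses the x-axis at the gridline x = -1; it meets the z-axis at z = 1 (among the integer gridlines).
Finally, solving for integer coefficients yields p as stated. Check: (0, 2, 0) on the y-axis lies on the surface, and p(0, 2, 0) = 0. ✓

2*x - y - 2*z + 2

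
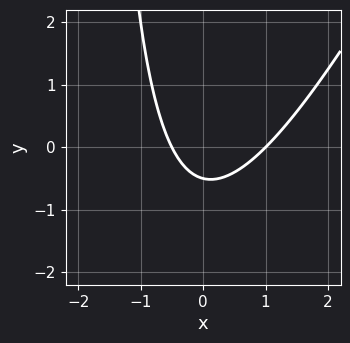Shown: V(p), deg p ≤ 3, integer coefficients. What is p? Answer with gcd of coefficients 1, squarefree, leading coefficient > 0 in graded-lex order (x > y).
2*x^2 - x*y - x - 2*y - 1

1. Degree: no degree-1 curve has this shape, so deg p = 2.
2. Against the integer gridlines: it crosses the x-axis at the gridline x = 1.
3. Solving for integer coefficients yields p as stated.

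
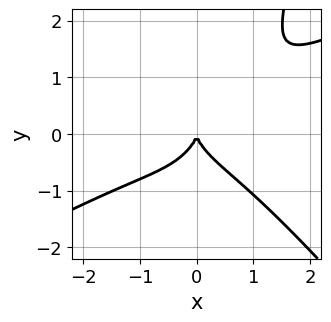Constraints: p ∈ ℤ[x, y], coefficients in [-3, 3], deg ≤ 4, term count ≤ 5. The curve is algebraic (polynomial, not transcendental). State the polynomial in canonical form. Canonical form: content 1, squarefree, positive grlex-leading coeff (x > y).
2*x^4 - 2*x^3*y - 3*x^2*y^2 + 3*y^3 + 3*x^2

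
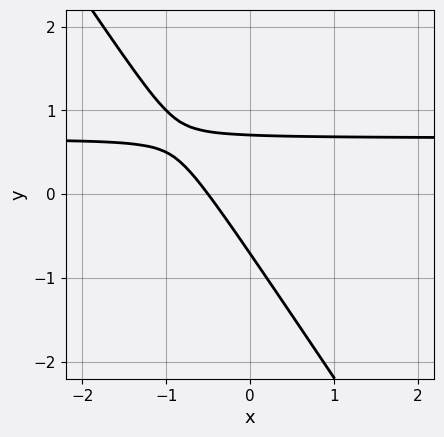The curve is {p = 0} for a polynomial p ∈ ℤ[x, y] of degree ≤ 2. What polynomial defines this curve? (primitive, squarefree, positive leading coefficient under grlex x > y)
First, the degree is 2 — a generic line meets the curve in up to 2 points.
Finally, putting this together gives p.

3*x*y + 2*y^2 - 2*x - 1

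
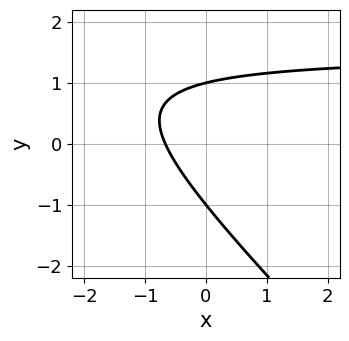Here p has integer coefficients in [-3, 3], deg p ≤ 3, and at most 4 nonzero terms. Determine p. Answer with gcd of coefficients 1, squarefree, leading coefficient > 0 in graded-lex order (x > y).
(a) Degree: the shape is more complex than any degree-1 curve, so deg p = 2.
(b) From the axis intercepts and sections: the y-axis gridline crossings are at y ∈ {-1, 1}.
(c) These observations pin down the coefficients.

2*x*y + 2*y^2 - 3*x - 2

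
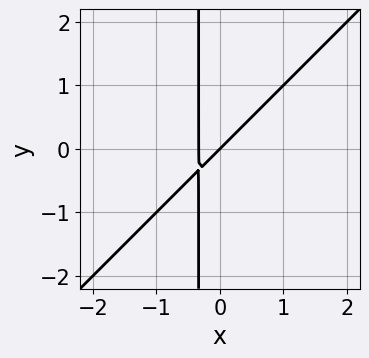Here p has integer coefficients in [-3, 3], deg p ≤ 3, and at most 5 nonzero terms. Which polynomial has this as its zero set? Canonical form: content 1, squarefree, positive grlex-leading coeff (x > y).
1. The degree is 2 — the shape is more complex than any degree-1 curve.
2. From the axis intercepts and sections: one y-axis crossing is at y = 0; it meets the x-axis at x = 0 (among the integer gridlines).
3. Matching integer coefficients to the picture gives p.

3*x^2 - 3*x*y + x - y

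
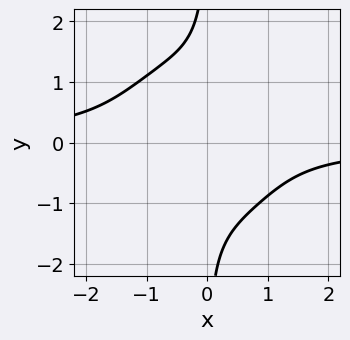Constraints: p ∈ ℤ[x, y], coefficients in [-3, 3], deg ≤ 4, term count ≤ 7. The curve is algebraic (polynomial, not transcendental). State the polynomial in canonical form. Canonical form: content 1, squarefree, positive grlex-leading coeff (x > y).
First, deg p = 4.
Next, from the visible intercepts: it misses every integer gridline on the y-axis; it misses every integer gridline on the x-axis.
Finally, these observations pin down the coefficients.

3*x^3*y + 2*x*y^3 + 2*x^2 - x + 3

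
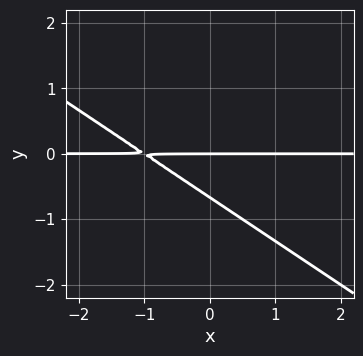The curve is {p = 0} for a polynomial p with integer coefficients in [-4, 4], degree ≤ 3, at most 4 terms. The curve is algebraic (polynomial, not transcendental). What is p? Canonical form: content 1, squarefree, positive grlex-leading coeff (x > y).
2*x*y + 3*y^2 + 2*y

First, degree: no degree-1 curve has this shape, so deg p = 2.
Then, against the integer gridlines: the visible x-axis segment lies entirely on the curve; it crosses the y-axis at the gridline y = 0.
Finally, fitting integer coefficients to these (and the overall shape) gives p.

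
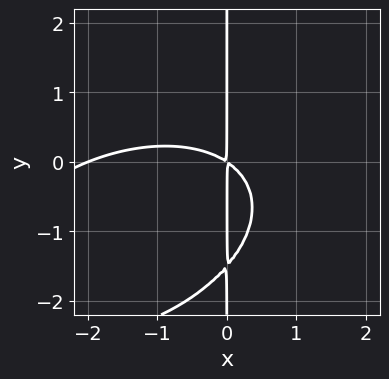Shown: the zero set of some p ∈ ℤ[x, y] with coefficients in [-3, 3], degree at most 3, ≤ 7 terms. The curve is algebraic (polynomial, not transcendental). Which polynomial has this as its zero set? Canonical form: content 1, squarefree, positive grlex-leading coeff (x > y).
1. The degree is 3 — the shape is more complex than any degree-2 curve.
2. From the axis intercepts and sections: every point of the y-axis in the box is on the curve; it meets the x-axis at x = -2 (among the integer gridlines).
3. Solving for integer coefficients yields p as stated.

x^3 - x^2*y + 2*x*y^2 + 2*x^2 + 3*x*y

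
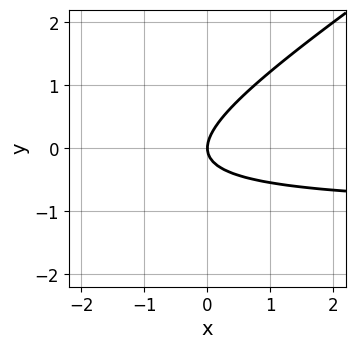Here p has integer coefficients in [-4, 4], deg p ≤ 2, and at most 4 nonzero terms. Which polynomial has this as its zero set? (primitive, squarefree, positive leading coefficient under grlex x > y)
2*x*y - 3*y^2 + 2*x

(a) Degree: the shape is more complex than any degree-1 curve, so deg p = 2.
(b) Observable constraints: it crosses the y-axis at the gridline y = 0; it crosses the x-axis at the gridline x = 0.
(c) These observations pin down the coefficients.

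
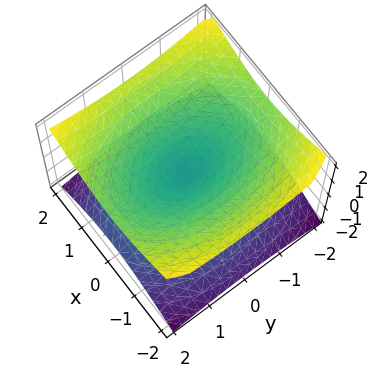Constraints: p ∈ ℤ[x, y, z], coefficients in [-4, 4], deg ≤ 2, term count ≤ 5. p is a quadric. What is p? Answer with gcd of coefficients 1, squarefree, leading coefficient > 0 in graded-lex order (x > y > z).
2*x^2 + y^2 - 3*z^2

First, deg p = 2.
Next, symmetries: it's symmetric under x → −x, forcing even powers of x; the z ↦ −z reflection is a symmetry, so z appears only in even powers; mirror symmetry y ↦ −y ⇒ only even powers of y.
Then, against the integer gridlines: it crosses the z-axis at the gridline z = 0; it meets the y-axis at y = 0 (among the integer gridlines).
Finally, assembling these constraints gives the stated polynomial.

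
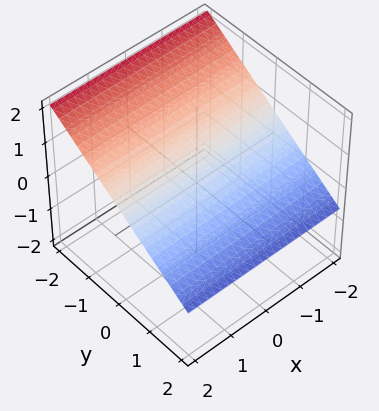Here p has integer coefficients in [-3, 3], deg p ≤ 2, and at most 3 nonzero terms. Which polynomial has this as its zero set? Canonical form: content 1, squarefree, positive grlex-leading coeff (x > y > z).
2*y + 3*z - 2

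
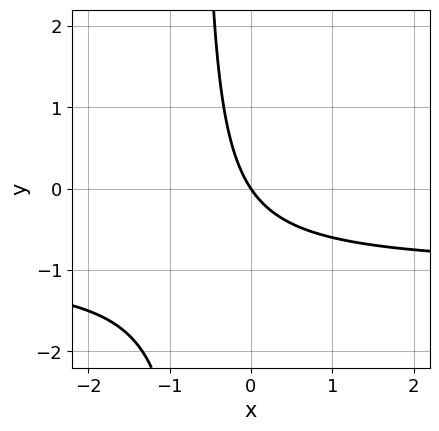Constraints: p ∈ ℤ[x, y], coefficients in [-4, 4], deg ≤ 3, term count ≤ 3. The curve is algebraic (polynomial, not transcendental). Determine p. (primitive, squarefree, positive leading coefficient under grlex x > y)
The degree is 2 — no degree-1 curve has this shape.
Observable constraints: it crosses the y-axis at the gridline y = 0; it meets the x-axis at x = 0 (among the integer gridlines).
Together with the visible shape, these determine p as stated.

3*x*y + 3*x + 2*y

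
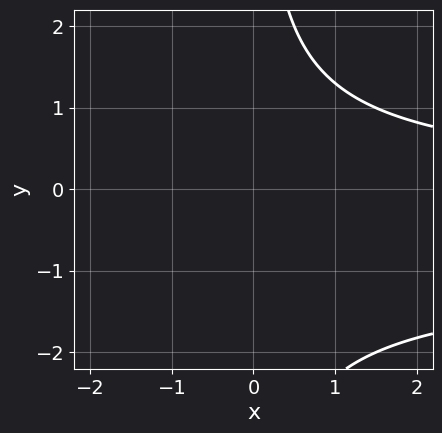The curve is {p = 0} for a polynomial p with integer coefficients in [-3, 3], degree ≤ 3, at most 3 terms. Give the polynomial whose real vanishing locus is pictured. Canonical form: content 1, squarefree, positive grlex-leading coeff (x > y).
First, the degree is 3 — no degree-2 curve has this shape.
Next, from the visible intercepts: no y-intercept at any integer in the box; it misses every integer gridline on the x-axis.
Finally, together with the visible shape, these determine p as stated.

x*y^2 + x*y - 3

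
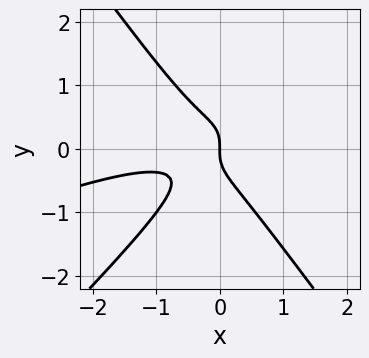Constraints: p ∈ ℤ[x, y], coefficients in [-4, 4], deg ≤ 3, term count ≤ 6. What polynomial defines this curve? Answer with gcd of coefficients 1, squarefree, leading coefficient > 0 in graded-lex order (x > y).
(a) Degree: no degree-2 curve has this shape, so deg p = 3.
(b) Against the integer gridlines: it meets the y-axis at y = 0 (among the integer gridlines); it crosses the x-axis at the gridline x = 0.
(c) Matching integer coefficients to the picture gives p.

x^3 - 3*x^2*y + 2*y^3 + x^2 + x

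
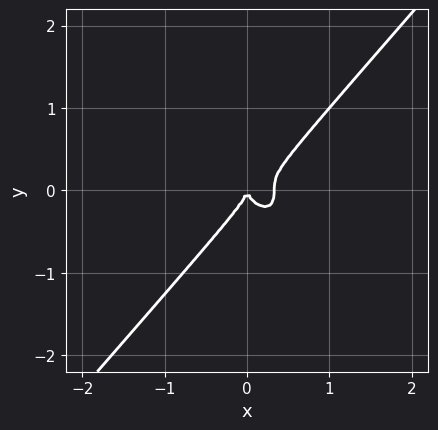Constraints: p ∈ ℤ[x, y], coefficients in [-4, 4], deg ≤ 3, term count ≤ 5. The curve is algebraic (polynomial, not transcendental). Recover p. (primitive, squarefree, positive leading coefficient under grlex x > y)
1. The degree is 3 — the shape is more complex than any degree-2 curve.
2. From the axis intercepts and sections: one x-axis crossing is at x = 0; one y-axis crossing is at y = 0.
3. The integer polynomial consistent with all of this is the stated p.

3*x^3 - 2*y^3 - x^2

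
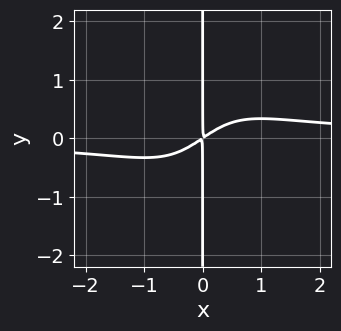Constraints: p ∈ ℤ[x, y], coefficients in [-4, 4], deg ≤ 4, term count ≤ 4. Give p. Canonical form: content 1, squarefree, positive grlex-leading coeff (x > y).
deg p = 4. The shape is more complex than any degree-3 curve.
Observable constraints: the visible y-axis segment lies entirely on the curve.
The integer polynomial consistent with all of this is the stated p.

3*x^3*y - 2*x^2 + 3*x*y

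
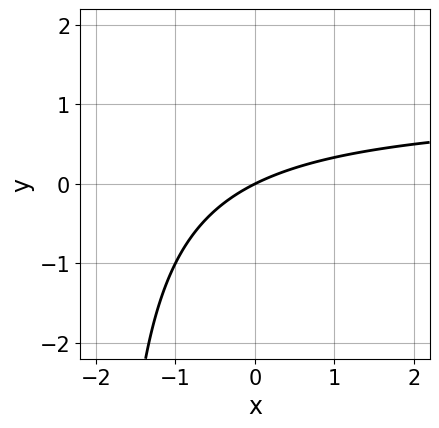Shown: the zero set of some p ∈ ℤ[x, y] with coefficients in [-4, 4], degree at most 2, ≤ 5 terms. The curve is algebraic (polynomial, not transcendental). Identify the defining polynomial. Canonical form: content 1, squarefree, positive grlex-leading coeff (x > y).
x*y - x + 2*y

Degree: the shape is more complex than any degree-1 curve, so deg p = 2.
Observable constraints: it crosses the y-axis at the gridline y = 0; one x-axis crossing is at x = 0.
The integer polynomial consistent with all of this is the stated p.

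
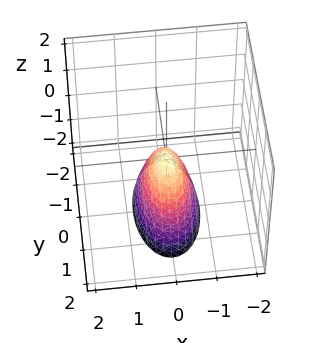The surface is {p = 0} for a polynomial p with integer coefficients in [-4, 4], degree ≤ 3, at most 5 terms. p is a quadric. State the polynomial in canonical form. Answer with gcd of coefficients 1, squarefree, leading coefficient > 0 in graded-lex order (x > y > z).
3*x^2 + y^2 + z

(a) deg p = 2.
(b) Symmetries: mirror symmetry y ↦ −y ⇒ only even powers of y; mirror symmetry x ↦ −x ⇒ only even powers of x.
(c) Against the integer gridlines: one x-axis crossing is at x = 0; it crosses the y-axis at the gridline y = 0; one z-axis crossing is at z = 0.
(d) Solving for integer coefficients yields p as stated.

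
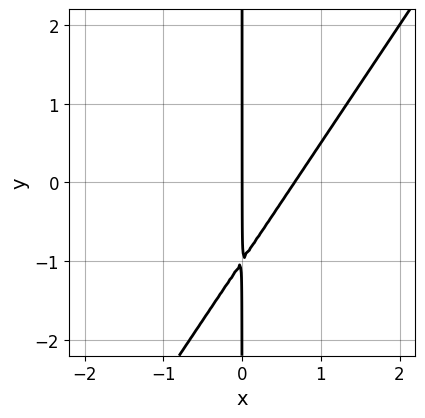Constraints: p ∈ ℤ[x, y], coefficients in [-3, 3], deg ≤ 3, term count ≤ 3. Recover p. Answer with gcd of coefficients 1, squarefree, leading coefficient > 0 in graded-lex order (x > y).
3*x^2 - 2*x*y - 2*x

First, degree: no degree-1 curve has this shape, so deg p = 2.
Next, checking where it meets the axes: every point of the y-axis in the box is on the curve; it crosses the x-axis at the gridline x = 0.
Finally, these observations pin down the coefficients.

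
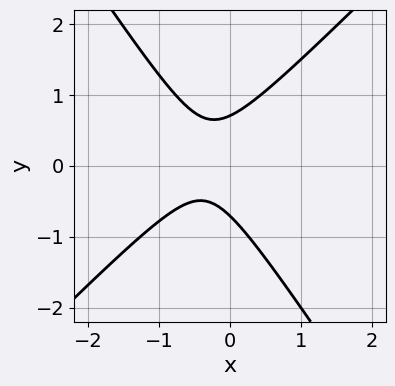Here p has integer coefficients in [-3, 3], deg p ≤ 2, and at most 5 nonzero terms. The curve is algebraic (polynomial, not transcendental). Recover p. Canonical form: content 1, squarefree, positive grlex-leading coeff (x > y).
3*x^2 - x*y - 2*y^2 + 2*x + 1

First, deg p = 2. No degree-1 curve has this shape.
Then, reading off the gridlines: the curve avoids every integer x-axis point in the box.
Finally, together with the visible shape, these determine p as stated.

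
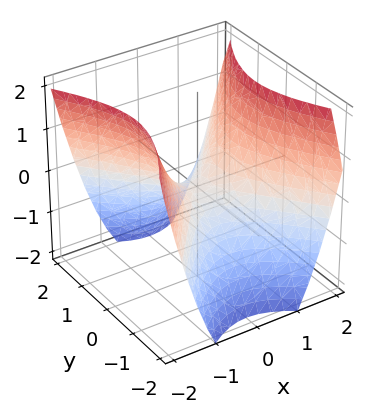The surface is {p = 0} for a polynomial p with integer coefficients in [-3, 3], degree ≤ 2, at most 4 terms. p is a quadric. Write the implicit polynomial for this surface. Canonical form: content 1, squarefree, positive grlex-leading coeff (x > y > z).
The degree is 2 — a saddle surface; a quadric.
Symmetries: it's symmetric under x → −x, forcing even powers of x; it's symmetric under y → −y, forcing even powers of y.
Checking where it meets the axes: it meets the z-axis at z = 0 (among the integer gridlines); it meets the y-axis at y = 0 (among the integer gridlines); it meets the x-axis at x = 0 (among the integer gridlines).
These observations pin down the coefficients.

3*x^2 - 2*y^2 - 3*z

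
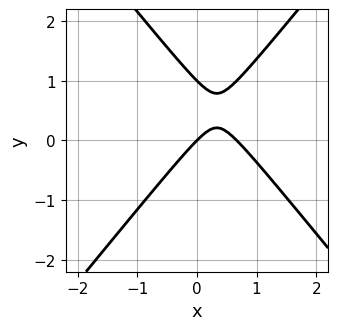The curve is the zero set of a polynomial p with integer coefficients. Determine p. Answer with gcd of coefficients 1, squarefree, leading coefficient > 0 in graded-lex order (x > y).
(a) Degree: no degree-1 curve has this shape, so deg p = 2.
(b) From the visible intercepts: among the integer gridlines, it crosses the y-axis at y ∈ {0, 1}; one x-axis crossing is at x = 0.
(c) Putting this together gives p.

3*x^2 - 2*y^2 - 2*x + 2*y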